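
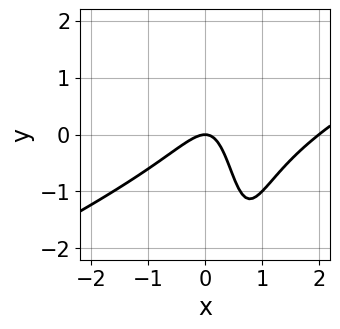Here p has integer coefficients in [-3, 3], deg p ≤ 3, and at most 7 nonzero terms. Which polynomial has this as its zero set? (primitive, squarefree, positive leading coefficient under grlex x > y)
x^3 - 2*x^2*y - 2*x^2 + 2*x*y - y

Degree: a generic line meets the curve in up to 3 points, so deg p = 3.
Checking where it meets the axes: among the integer gridlines, it crosses the x-axis at x ∈ {0, 2}; it meets the y-axis at y = 0 (among the integer gridlines).
Matching integer coefficients to the picture gives p.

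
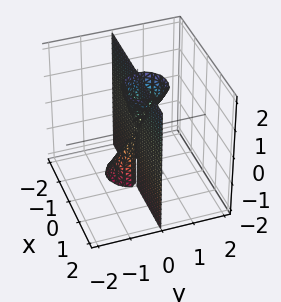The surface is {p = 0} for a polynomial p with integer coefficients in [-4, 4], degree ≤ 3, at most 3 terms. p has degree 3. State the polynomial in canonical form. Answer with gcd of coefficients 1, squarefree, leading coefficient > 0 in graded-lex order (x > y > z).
3*x^2*y - 2*x*y*z + 3*y^3

1. The picture has 3 separate pieces. Treating them together as one polynomial.
2. deg p = 3. The shape is more complex than any degree-2 surface.
3. Observable constraints: it crosses the y-axis at the gridline y = 0; every point of the z-axis in the box is on the surface; every point of the x-axis in the box is on the surface.
4. Solving for integer coefficients yields p as stated.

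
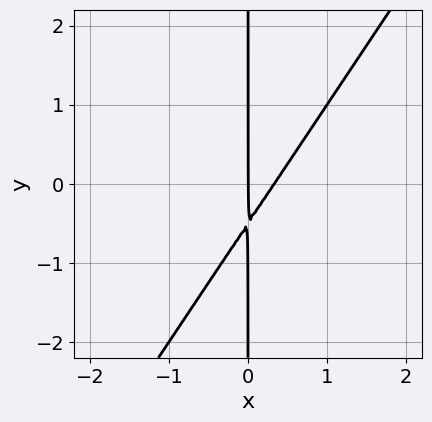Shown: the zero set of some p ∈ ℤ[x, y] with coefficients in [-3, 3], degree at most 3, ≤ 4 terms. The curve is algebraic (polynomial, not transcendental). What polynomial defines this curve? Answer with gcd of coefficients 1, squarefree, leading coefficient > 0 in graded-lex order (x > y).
3*x^2 - 2*x*y - x

(a) deg p = 2. The shape is more complex than any degree-1 curve.
(b) From the visible intercepts: it crosses the x-axis at the gridline x = 0; every point of the y-axis in the box is on the curve.
(c) Together with the visible shape, these determine p as stated.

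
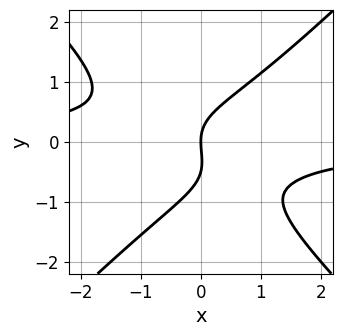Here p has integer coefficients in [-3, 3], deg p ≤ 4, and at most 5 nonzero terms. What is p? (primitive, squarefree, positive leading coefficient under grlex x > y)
1. Degree: a generic line meets the curve in up to 3 points, so deg p = 3.
2. Reading off the gridlines: it meets the x-axis at x = 0 (among the integer gridlines); it crosses the y-axis at the gridline y = 0.
3. Putting this together gives p.

2*x^2*y - 2*y^3 - y^2 + 2*x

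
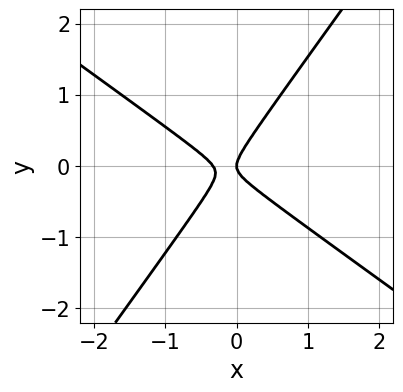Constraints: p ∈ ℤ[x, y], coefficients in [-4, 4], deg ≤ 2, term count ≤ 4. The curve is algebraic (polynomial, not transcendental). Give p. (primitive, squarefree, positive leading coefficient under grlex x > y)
3*x^2 + 2*x*y - 3*y^2 + x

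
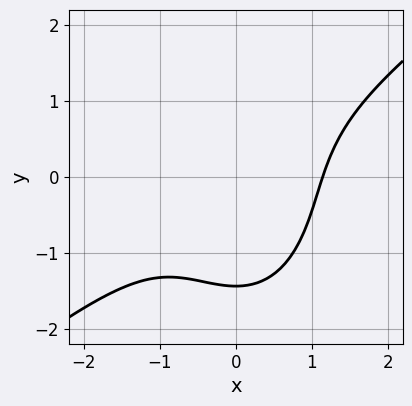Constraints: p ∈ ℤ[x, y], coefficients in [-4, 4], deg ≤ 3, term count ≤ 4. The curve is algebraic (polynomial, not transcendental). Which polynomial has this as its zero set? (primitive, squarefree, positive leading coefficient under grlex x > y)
1. deg p = 3. The shape is more complex than any degree-2 curve.
2. The integer polynomial consistent with all of this is the stated p.

2*x^3 - 2*x^2*y - y^3 - 3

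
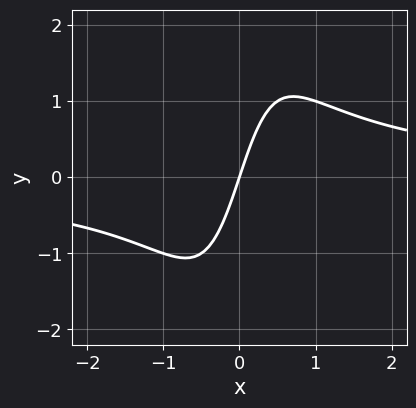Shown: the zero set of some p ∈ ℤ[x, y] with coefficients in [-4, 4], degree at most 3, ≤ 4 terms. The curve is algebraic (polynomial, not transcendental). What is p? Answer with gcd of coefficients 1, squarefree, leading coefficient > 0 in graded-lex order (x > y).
First, the degree is 3 — the shape is more complex than any degree-2 curve.
Next, from the axis intercepts and sections: it crosses the y-axis at the gridline y = 0; it meets the x-axis at x = 0 (among the integer gridlines).
Finally, fitting integer coefficients to these (and the overall shape) gives p.

2*x^2*y - 3*x + y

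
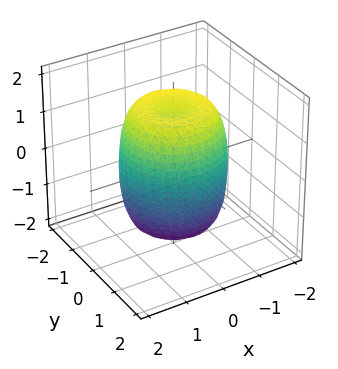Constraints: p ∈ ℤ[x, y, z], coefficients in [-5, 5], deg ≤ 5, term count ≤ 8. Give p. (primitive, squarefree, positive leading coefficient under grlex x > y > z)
First, the degree is 4 — no degree-3 surface has this shape.
Then, by symmetry, the surface is invariant under rotation about z: p = q(x² + y², z).
Next, observable constraints: a circular section at z = -1 has radius between 1 and 2.
Finally, together with the visible shape, these determine p as stated.

2*x^4 + 4*x^2*y^2 + 2*y^4 - 2*x^2 - 2*y^2 + z^2 - 2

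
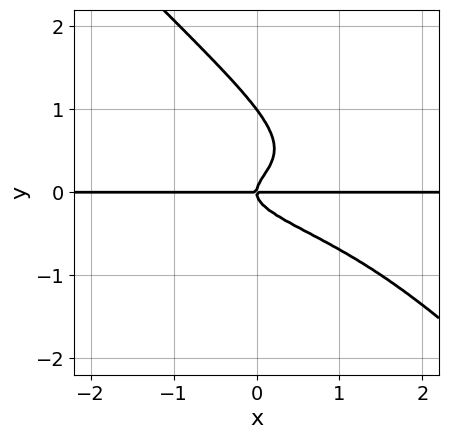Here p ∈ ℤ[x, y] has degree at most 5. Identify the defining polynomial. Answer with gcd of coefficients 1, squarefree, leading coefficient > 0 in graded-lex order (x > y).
3*x*y^3 + 3*y^4 - 3*y^3 + x*y

1. deg p = 4. The shape is more complex than any degree-3 curve.
2. Reading off the gridlines: every point of the x-axis in the box is on the curve; among the integer gridlines, it crosses the y-axis at y ∈ {0, 1}.
3. Fitting integer coefficients to these (and the overall shape) gives p.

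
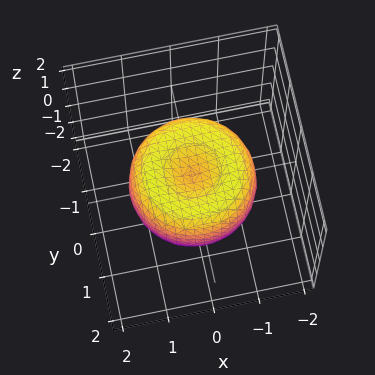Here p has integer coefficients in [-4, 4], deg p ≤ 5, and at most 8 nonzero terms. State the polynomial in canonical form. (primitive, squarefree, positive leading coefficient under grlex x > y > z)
2*x^4 + 4*x^2*y^2 + 2*y^4 - 3*x^2 - 3*y^2 + 3*z^2 - 1

deg p = 4.
Symmetry: every cross-section ⟂ z is a circle, so x, y appear only via x² + y².
Against the integer gridlines: a circular section at z = 0 has radius between 1 and 2.
Putting this together gives p.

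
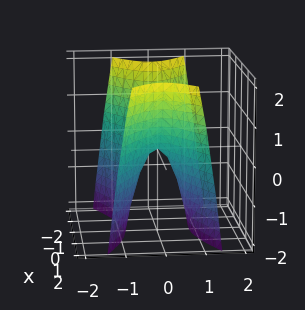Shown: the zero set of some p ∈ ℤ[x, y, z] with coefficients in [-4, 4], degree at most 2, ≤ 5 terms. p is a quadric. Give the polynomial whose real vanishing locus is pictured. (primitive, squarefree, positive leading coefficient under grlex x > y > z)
x^2 - 3*y^2 - z

(a) deg p = 2.
(b) Symmetries: it's symmetric under y → −y, forcing even powers of y; it's symmetric under x → −x, forcing even powers of x.
(c) Reading off the gridlines: it crosses the z-axis at the gridline z = 0; it meets the x-axis at x = 0 (among the integer gridlines); one y-axis crossing is at y = 0.
(d) Fitting integer coefficients to these (and the overall shape) gives p.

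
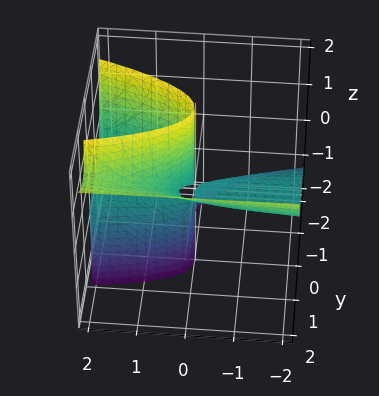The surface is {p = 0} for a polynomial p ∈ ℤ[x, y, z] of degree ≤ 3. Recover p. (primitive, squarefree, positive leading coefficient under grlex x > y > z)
x*y*z - 2*y^3 + 2*y^2*z - 2*x*z + y^2

(a) deg p = 3.
(b) Checking where it meets the axes: the visible z-axis segment lies entirely on the surface; every point of the x-axis in the box is on the surface.
(c) Assembling these constraints gives the stated polynomial.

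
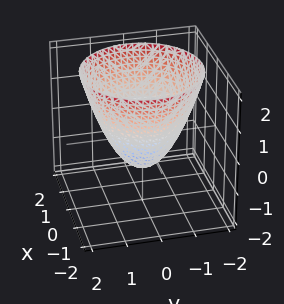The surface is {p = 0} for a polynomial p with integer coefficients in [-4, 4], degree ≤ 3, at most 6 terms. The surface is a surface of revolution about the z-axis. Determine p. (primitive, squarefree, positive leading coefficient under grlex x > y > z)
First, the degree is 2 — no degree-1 surface has this shape.
Then, by symmetry, the surface is invariant under rotation about z: p = q(x² + y², z).
Next, reading off the gridlines: a circular section at z = 2 has radius between 1 and 2; the y-axis gridline crossings are at y ∈ {-1, 1}; one z-axis crossing is at z = -1; among the integer gridlines, it crosses the x-axis at x ∈ {-1, 1}.
Finally, assembling these constraints gives the stated polynomial.

x^2 + y^2 - z - 1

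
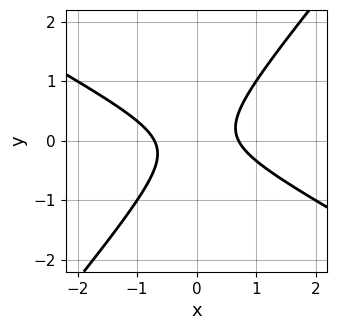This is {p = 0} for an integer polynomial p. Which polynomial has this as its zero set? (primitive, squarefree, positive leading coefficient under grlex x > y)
First, degree: the shape is more complex than any degree-1 curve, so deg p = 2.
Then, checking where it meets the axes: the curve avoids every integer y-axis point in the box.
Finally, solving for integer coefficients yields p as stated.

2*x^2 + 2*x*y - 3*y^2 - 1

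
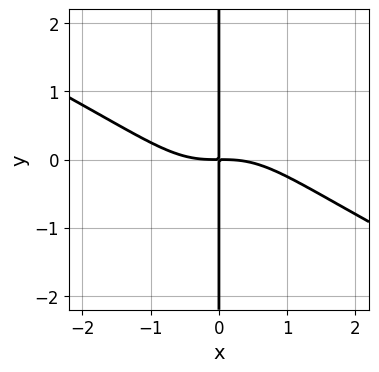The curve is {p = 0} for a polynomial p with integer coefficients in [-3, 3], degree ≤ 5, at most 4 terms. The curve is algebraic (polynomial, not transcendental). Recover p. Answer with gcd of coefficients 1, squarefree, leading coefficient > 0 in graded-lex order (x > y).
x^4 + 2*x^3*y + 2*x*y

1. The degree is 4 — the shape is more complex than any degree-3 curve.
2. Observable constraints: every point of the y-axis in the box is on the curve.
3. Fitting integer coefficients to these (and the overall shape) gives p.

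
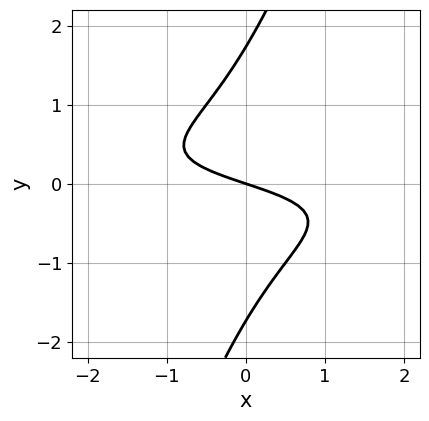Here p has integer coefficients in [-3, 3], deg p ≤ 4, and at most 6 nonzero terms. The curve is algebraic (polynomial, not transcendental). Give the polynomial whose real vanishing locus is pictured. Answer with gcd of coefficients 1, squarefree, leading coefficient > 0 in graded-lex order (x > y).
Degree: the shape is more complex than any degree-2 curve, so deg p = 3.
Against the integer gridlines: it meets the y-axis at y = 0 (among the integer gridlines); one x-axis crossing is at x = 0.
These observations pin down the coefficients.

3*x*y^2 - y^3 + x + 3*y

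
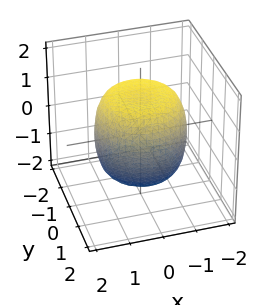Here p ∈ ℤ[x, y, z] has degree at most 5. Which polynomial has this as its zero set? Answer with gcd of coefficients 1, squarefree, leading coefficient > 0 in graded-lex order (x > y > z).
(a) The degree is 4 — no degree-3 surface has this shape.
(b) By symmetry, the surface is invariant under rotation about z: p = q(x² + y², z).
(c) From the visible intercepts: a circular section at z = 1 has radius between 1 and 2.
(d) Together with the visible shape, these determine p as stated.

2*x^4 + 4*x^2*y^2 + 2*y^4 - 2*x^2 - 2*y^2 + 2*z^2 - 3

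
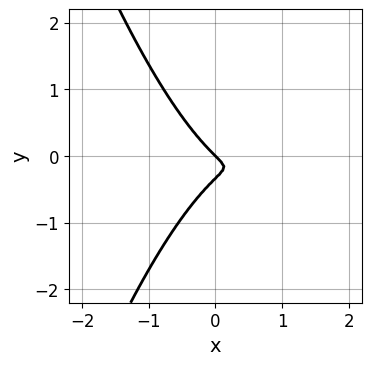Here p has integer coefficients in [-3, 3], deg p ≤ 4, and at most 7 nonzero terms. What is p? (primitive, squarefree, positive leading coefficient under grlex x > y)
1. The degree is 3 — no degree-2 curve has this shape.
2. Observable constraints: one y-axis crossing is at y = 0; it crosses the x-axis at the gridline x = 0.
3. Together with the visible shape, these determine p as stated.

3*x^3 - 3*x^2 + 3*y^2 + x + y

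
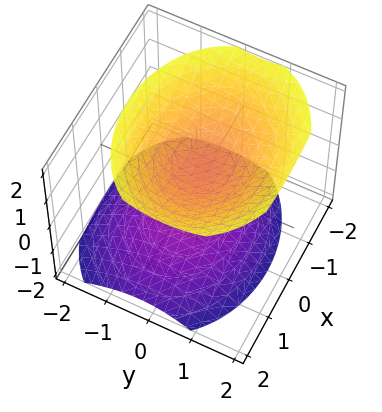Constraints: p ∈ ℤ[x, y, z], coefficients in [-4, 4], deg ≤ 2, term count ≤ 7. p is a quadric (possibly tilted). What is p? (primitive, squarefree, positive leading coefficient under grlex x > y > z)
(a) The picture has 2 separate pieces. Treating them together as one polynomial.
(b) Degree: no degree-1 surface has this shape, so deg p = 2.
(c) Observable constraints: it misses every integer gridline on the y-axis; no x-intercept at any integer in the box.
(d) Together with the visible shape, these determine p as stated.

2*x^2 + 3*y^2 - y*z - 3*z^2 + 2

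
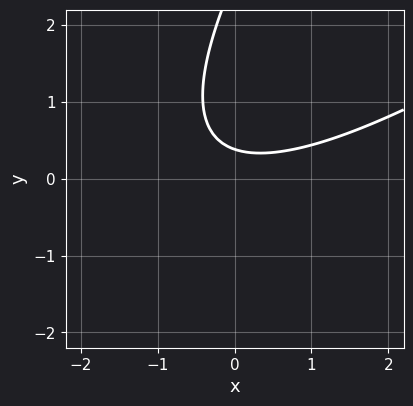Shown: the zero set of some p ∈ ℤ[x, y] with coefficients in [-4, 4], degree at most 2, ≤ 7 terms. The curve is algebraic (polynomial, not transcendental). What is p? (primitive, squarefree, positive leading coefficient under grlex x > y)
x^2 - 2*x*y + y^2 - 3*y + 1

1. deg p = 2. The shape is more complex than any degree-1 curve.
2. Against the integer gridlines: the curve avoids every integer x-axis point in the box.
3. Matching integer coefficients to the picture gives p.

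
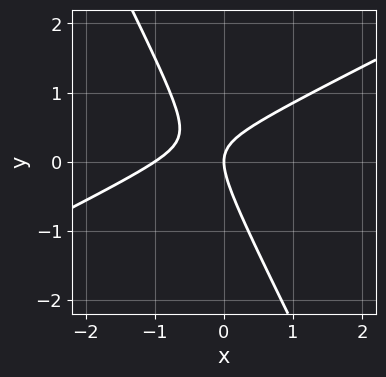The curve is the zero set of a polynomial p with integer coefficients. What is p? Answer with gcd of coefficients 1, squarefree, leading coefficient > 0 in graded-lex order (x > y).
(a) Degree: the shape is more complex than any degree-1 curve, so deg p = 2.
(b) Reading off the gridlines: it crosses the y-axis at the gridline y = 0; among the integer gridlines, it crosses the x-axis at x ∈ {-1, 0}.
(c) Together with the visible shape, these determine p as stated.

2*x^2 - 3*x*y - 2*y^2 + 2*x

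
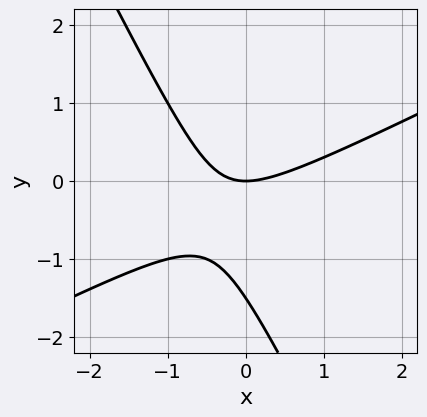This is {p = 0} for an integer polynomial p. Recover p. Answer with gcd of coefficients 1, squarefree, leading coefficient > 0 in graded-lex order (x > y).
2*x^2 - 3*x*y - 2*y^2 - 3*y

1. deg p = 2. No degree-1 curve has this shape.
2. From the axis intercepts and sections: one x-axis crossing is at x = 0; it crosses the y-axis at the gridline y = 0.
3. Putting this together gives p.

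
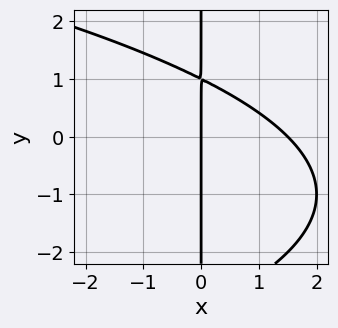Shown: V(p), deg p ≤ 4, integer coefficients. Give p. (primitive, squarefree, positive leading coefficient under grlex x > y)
The degree is 3 — the shape is more complex than any degree-2 curve.
Against the integer gridlines: every point of the y-axis in the box is on the curve; one x-axis crossing is at x = 0.
Assembling these constraints gives the stated polynomial.

x*y^2 + 2*x^2 + 2*x*y - 3*x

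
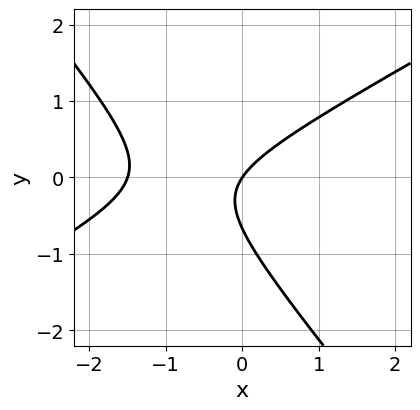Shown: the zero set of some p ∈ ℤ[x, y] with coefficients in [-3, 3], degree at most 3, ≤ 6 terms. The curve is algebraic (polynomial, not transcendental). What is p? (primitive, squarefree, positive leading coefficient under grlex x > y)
(a) Degree: no degree-1 curve has this shape, so deg p = 2.
(b) From the visible intercepts: one y-axis crossing is at y = 0; it meets the x-axis at x = 0 (among the integer gridlines).
(c) The integer polynomial consistent with all of this is the stated p.

2*x^2 - 2*x*y - 3*y^2 + 3*x - 2*y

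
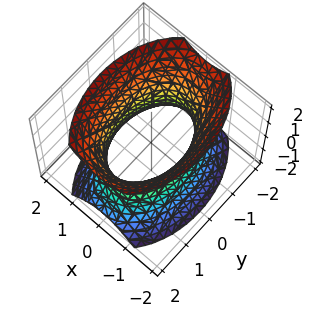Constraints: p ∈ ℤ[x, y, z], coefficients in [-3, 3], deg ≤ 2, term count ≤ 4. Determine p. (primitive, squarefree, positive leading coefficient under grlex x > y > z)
1. Degree: one connected sheet with a waist; a quadric, so deg p = 2.
2. Symmetries: the y ↦ −y reflection is a symmetry, so y appears only in even powers; the z ↦ −z reflection is a symmetry, so z appears only in even powers; mirror symmetry x ↦ −x ⇒ only even powers of x.
3. Observable constraints: among the integer gridlines, it crosses the x-axis at x ∈ {-1, 1}; no z-intercept at any integer in the box.
4. The integer polynomial consistent with all of this is the stated p.

2*x^2 + y^2 - z^2 - 2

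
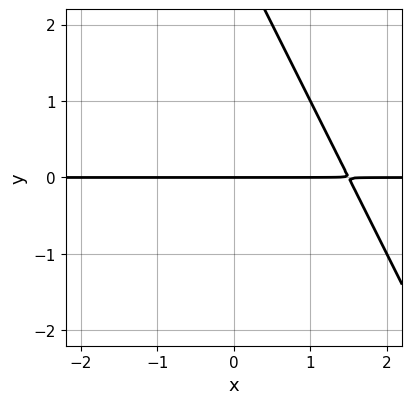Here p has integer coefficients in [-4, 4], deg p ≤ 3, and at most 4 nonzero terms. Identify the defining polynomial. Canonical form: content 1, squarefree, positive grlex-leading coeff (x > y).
First, degree: the shape is more complex than any degree-1 curve, so deg p = 2.
Next, checking where it meets the axes: every point of the x-axis in the box is on the curve; it meets the y-axis at y = 0 (among the integer gridlines).
Finally, fitting integer coefficients to these (and the overall shape) gives p.

2*x*y + y^2 - 3*y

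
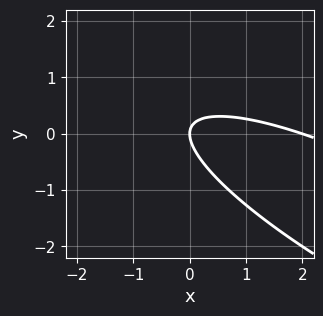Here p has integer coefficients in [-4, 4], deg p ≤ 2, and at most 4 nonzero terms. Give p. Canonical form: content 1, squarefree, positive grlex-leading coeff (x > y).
First, degree: a generic line meets the curve in up to 2 points, so deg p = 2.
Then, checking where it meets the axes: the x-axis gridline crossings are at x ∈ {0, 2}; one y-axis crossing is at y = 0.
Finally, putting this together gives p.

x^2 + 3*x*y + 3*y^2 - 2*x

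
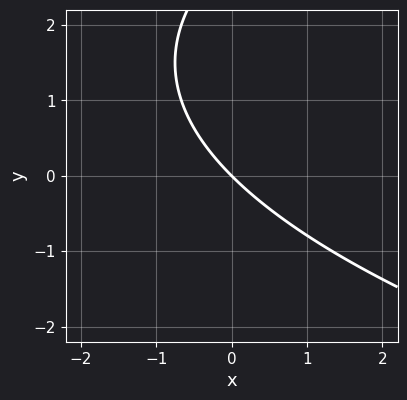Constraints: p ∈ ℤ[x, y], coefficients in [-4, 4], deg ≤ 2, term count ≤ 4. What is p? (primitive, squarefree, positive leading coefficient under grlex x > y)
(a) deg p = 2. No degree-1 curve has this shape.
(b) From the axis intercepts and sections: one x-axis crossing is at x = 0; it meets the y-axis at y = 0 (among the integer gridlines).
(c) Fitting integer coefficients to these (and the overall shape) gives p.

y^2 - 3*x - 3*y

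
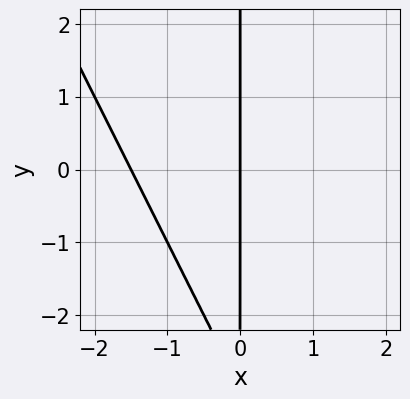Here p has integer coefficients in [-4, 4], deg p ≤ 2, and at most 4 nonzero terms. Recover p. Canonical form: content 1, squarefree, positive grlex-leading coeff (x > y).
2*x^2 + x*y + 3*x

The degree is 2 — a generic line meets the curve in up to 2 points.
Against the integer gridlines: one x-axis crossing is at x = 0; the visible y-axis segment lies entirely on the curve.
Assembling these constraints gives the stated polynomial.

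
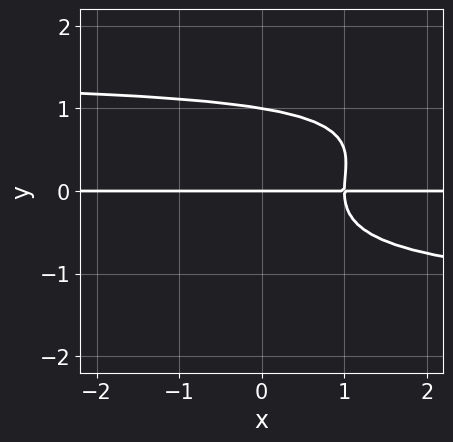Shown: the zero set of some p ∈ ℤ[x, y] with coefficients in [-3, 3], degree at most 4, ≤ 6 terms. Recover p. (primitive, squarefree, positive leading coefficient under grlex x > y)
First, the degree is 4 — the shape is more complex than any degree-3 curve.
Then, reading off the gridlines: the y-axis gridline crossings are at y ∈ {0, 1}; every point of the x-axis in the box is on the curve.
Finally, together with the visible shape, these determine p as stated.

x*y^3 - 2*y^4 - 2*x*y + 2*y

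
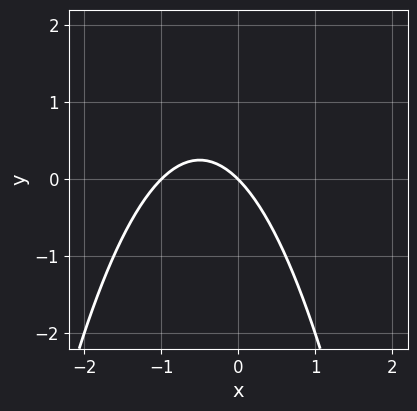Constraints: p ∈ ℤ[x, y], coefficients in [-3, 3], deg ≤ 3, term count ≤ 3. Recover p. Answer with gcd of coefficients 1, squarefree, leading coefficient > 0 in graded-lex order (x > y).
1. deg p = 2.
2. Against the integer gridlines: it meets the y-axis at y = 0 (among the integer gridlines); the x-axis gridline crossings are at x ∈ {-1, 0}.
3. Assembling these constraints gives the stated polynomial.

x^2 + x + y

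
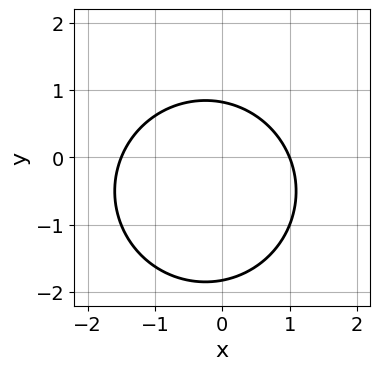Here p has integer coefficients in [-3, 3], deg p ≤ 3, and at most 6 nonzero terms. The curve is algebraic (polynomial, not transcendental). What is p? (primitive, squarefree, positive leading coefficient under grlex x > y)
2*x^2 + 2*y^2 + x + 2*y - 3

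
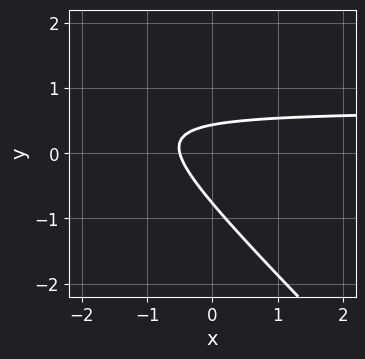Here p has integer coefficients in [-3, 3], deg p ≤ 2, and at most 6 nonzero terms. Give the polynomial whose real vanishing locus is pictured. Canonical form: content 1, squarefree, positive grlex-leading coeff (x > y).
First, degree: no degree-1 curve has this shape, so deg p = 2.
Finally, matching integer coefficients to the picture gives p.

3*x*y + 3*y^2 - 2*x + y - 1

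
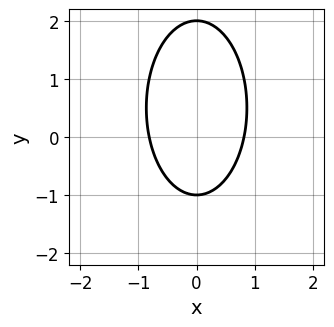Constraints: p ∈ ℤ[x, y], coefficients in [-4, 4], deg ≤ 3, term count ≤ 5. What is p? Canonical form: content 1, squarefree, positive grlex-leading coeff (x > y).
3*x^2 + y^2 - y - 2

(a) deg p = 2. No degree-1 curve has this shape.
(b) Symmetries: mirror symmetry x ↦ −x ⇒ only even powers of x.
(c) From the axis intercepts and sections: the y-axis gridline crossings are at y ∈ {-1, 2}.
(d) Fitting integer coefficients to these (and the overall shape) gives p.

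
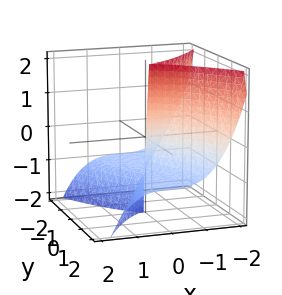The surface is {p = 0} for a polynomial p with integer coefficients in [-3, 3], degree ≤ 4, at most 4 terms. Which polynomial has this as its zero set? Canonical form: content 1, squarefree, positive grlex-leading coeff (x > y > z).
x^3 + y^2*z + y^2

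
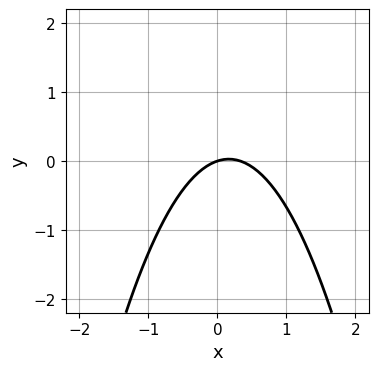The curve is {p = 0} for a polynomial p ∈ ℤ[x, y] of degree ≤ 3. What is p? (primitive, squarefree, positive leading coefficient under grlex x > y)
1. The degree is 2 — the shape is more complex than any degree-1 curve.
2. From the axis intercepts and sections: it meets the y-axis at y = 0 (among the integer gridlines); one x-axis crossing is at x = 0.
3. Assembling these constraints gives the stated polynomial.

3*x^2 - x + 3*y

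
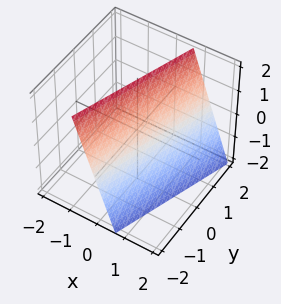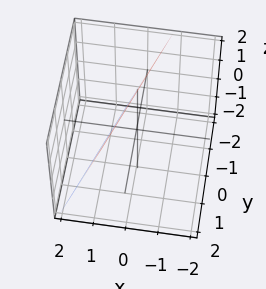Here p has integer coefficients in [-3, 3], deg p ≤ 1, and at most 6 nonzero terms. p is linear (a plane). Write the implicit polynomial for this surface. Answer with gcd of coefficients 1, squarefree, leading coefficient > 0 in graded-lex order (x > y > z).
3*x - y + z - 2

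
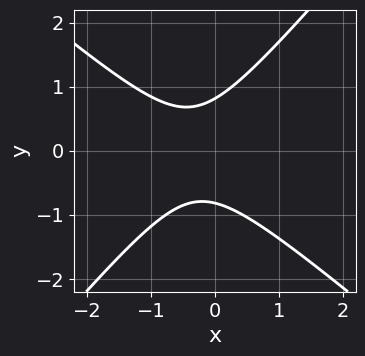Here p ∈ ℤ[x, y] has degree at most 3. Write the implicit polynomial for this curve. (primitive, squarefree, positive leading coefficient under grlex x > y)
3*x^2 + x*y - 3*y^2 + 2*x + 2

First, degree: the shape is more complex than any degree-1 curve, so deg p = 2.
Next, observable constraints: no x-intercept at any integer in the box.
Finally, together with the visible shape, these determine p as stated.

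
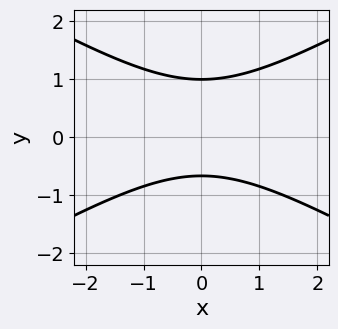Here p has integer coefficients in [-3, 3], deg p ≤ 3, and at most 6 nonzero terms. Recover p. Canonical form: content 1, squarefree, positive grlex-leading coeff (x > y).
x^2 - 3*y^2 + y + 2

1. The degree is 2 — the shape is more complex than any degree-1 curve.
2. Symmetries: it's symmetric under x → −x, forcing even powers of x.
3. Checking where it meets the axes: it misses every integer gridline on the x-axis; it crosses the y-axis at the gridline y = 1.
4. The integer polynomial consistent with all of this is the stated p.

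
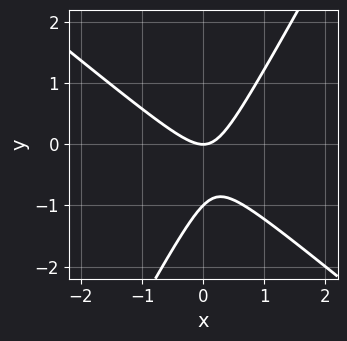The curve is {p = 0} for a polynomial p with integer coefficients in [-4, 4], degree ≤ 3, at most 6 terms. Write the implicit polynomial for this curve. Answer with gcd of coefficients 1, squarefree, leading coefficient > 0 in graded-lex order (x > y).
3*x^2 + 2*x*y - 2*y^2 - 2*y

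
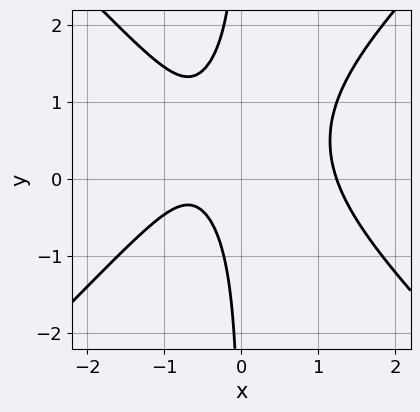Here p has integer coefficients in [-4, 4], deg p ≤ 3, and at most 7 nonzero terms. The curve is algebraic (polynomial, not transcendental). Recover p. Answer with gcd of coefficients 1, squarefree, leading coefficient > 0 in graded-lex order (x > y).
3*x^3 - 3*x*y^2 + 3*x*y - 3*x - 2

Degree: the shape is more complex than any degree-2 curve, so deg p = 3.
Reading off the gridlines: no y-intercept at any integer in the box.
Together with the visible shape, these determine p as stated.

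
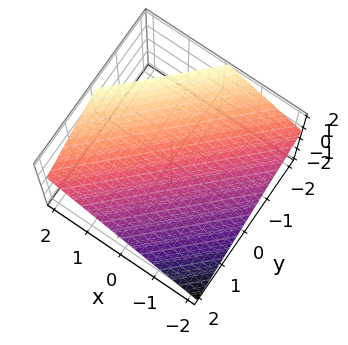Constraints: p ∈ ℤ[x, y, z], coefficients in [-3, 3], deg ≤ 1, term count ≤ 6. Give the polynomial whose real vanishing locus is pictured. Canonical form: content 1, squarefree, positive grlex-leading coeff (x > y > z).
2*x - 2*y - 3*z + 2

(a) deg p = 1.
(b) From the visible intercepts: it crosses the x-axis at the gridline x = -1; it meets the y-axis at y = 1 (among the integer gridlines).
(c) These observations pin down the coefficients.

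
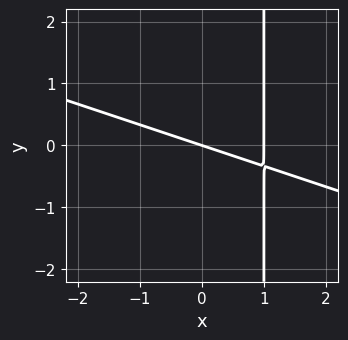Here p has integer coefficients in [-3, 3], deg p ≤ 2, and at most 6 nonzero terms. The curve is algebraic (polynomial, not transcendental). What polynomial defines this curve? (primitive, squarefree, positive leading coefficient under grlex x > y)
(a) The degree is 2 — no degree-1 curve has this shape.
(b) Reading off the gridlines: the x-axis gridline crossings are at x ∈ {0, 1}; one y-axis crossing is at y = 0.
(c) These observations pin down the coefficients.

x^2 + 3*x*y - x - 3*y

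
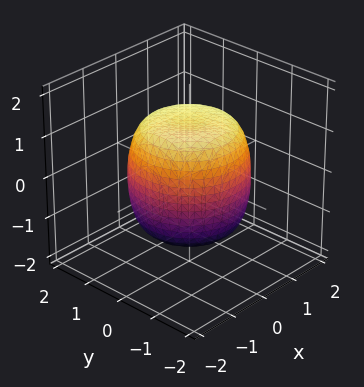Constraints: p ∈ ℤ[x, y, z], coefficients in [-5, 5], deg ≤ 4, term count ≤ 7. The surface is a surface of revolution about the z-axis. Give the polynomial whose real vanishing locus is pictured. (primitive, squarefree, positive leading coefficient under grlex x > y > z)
2*x^4 + 4*x^2*y^2 + 2*y^4 - 2*x^2 - 2*y^2 + 2*z^2 - 3

(a) deg p = 4.
(b) Symmetries: rotational symmetry about the z-axis ⇒ p depends on x, y only through x² + y².
(c) Reading off the gridlines: a circular section at z = 1 has radius between 1 and 2.
(d) Assembling these constraints gives the stated polynomial.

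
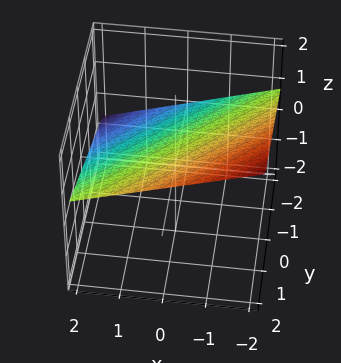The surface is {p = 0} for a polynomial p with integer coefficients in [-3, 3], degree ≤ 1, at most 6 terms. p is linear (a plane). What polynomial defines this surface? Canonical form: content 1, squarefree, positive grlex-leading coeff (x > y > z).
x - y + 3*z - 2

1. Degree: the surface is flat (a plane), so deg p = 1.
2. From the axis intercepts and sections: one y-axis crossing is at y = -2; it meets the x-axis at x = 2 (among the integer gridlines).
3. Matching integer coefficients to the picture gives p.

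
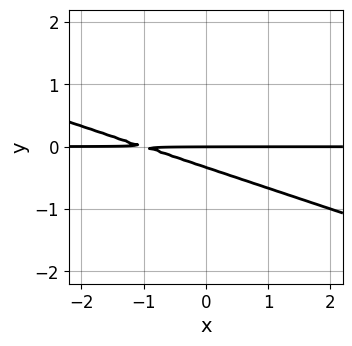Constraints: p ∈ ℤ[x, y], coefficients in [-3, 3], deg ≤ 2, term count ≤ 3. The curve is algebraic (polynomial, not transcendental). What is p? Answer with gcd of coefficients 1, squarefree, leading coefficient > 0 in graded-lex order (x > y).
First, deg p = 2. No degree-1 curve has this shape.
Then, reading off the gridlines: one y-axis crossing is at y = 0; the visible x-axis segment lies entirely on the curve.
Finally, these observations pin down the coefficients.

x*y + 3*y^2 + y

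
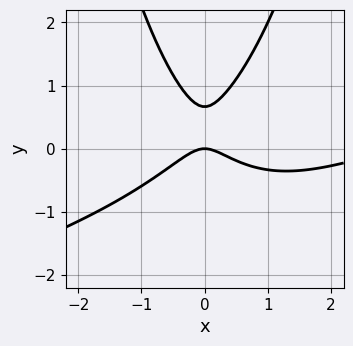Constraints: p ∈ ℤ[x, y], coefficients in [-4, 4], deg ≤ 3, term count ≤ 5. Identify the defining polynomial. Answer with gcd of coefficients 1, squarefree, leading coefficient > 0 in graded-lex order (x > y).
First, deg p = 3.
Next, observable constraints: it meets the y-axis at y = 0 (among the integer gridlines); it meets the x-axis at x = 0 (among the integer gridlines).
Finally, solving for integer coefficients yields p as stated.

x^3 - 3*x^2*y - 3*x^2 + 3*y^2 - 2*y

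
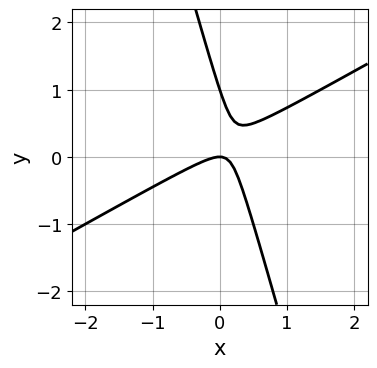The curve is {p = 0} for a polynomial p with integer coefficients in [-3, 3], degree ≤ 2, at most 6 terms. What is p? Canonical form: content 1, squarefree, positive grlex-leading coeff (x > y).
2*x^2 - 3*x*y - y^2 + y

(a) Degree: no degree-1 curve has this shape, so deg p = 2.
(b) From the axis intercepts and sections: it crosses the x-axis at the gridline x = 0; the y-axis gridline crossings are at y ∈ {0, 1}.
(c) These observations pin down the coefficients.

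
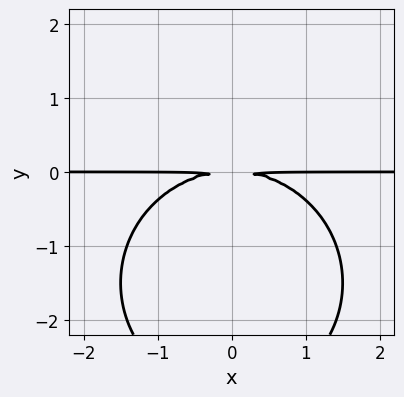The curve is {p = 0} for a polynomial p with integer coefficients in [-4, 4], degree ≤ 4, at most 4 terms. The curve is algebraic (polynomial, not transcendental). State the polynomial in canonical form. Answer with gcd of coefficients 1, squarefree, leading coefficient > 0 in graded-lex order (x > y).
Degree: a generic line meets the curve in up to 3 points, so deg p = 3.
Symmetries: it's symmetric under x → −x, forcing even powers of x.
Checking where it meets the axes: every point of the x-axis in the box is on the curve.
Matching integer coefficients to the picture gives p.

x^2*y + y^3 + 3*y^2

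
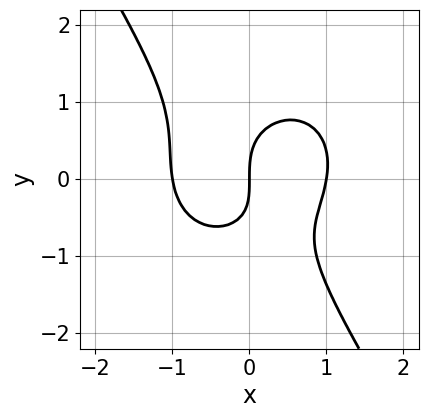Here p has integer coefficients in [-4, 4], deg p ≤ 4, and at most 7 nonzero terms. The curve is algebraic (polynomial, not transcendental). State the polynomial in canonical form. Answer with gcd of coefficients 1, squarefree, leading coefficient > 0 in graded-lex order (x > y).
First, deg p = 3. A generic line meets the curve in up to 3 points.
Then, from the visible intercepts: the x-axis gridline crossings are at x ∈ {-1, 0, 1}; it crosses the y-axis at the gridline y = 0.
Finally, matching integer coefficients to the picture gives p.

3*x^3 + 2*x*y^2 + 2*y^3 - x*y - 3*x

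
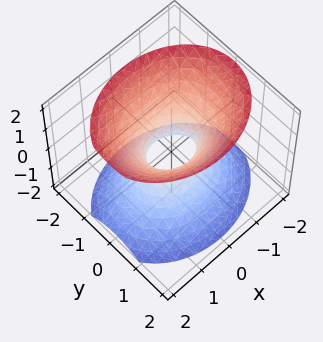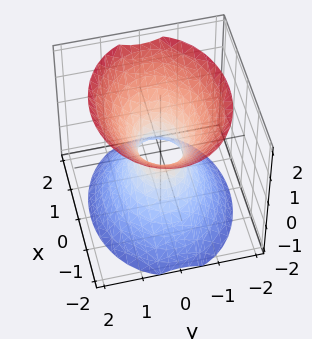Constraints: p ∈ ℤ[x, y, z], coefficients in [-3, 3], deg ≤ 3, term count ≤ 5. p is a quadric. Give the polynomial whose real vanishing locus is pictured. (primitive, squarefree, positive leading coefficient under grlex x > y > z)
(a) deg p = 2.
(b) Symmetries: it's symmetric under z → −z, forcing even powers of z; it's symmetric under x → −x, forcing even powers of x; mirror symmetry y ↦ −y ⇒ only even powers of y.
(c) Checking where it meets the axes: no z-intercept at any integer in the box.
(d) These observations pin down the coefficients.

2*x^2 + 3*y^2 - 2*z^2 - 1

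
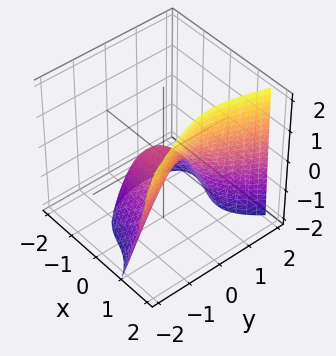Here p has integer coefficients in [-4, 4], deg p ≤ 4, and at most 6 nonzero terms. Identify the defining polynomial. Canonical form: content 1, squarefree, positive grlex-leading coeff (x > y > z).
The degree is 3 — the shape is more complex than any degree-2 surface.
Reading off the gridlines: it meets the x-axis at x = 0 (among the integer gridlines); it meets the y-axis at y = 0 (among the integer gridlines); it meets the z-axis at z = 0 (among the integer gridlines).
Solving for integer coefficients yields p as stated.

3*x^3 + x*y*z - 3*y^2 - 3*z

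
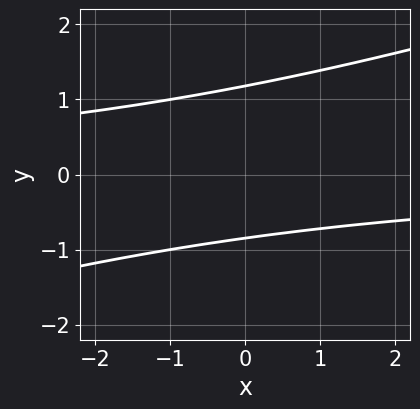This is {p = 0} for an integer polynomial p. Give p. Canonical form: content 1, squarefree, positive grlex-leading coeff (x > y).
x*y - 3*y^2 + y + 3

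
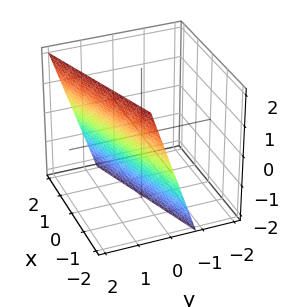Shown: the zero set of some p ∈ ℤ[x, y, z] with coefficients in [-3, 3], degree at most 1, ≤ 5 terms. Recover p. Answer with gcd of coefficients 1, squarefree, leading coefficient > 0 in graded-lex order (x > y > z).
1. Degree: the surface is flat (a plane), so deg p = 1.
2. Against the integer gridlines: it meets the z-axis at z = -2 (among the integer gridlines); it meets the x-axis at x = -2 (among the integer gridlines).
3. Solving for integer coefficients yields p as stated.

x - 3*y + z + 2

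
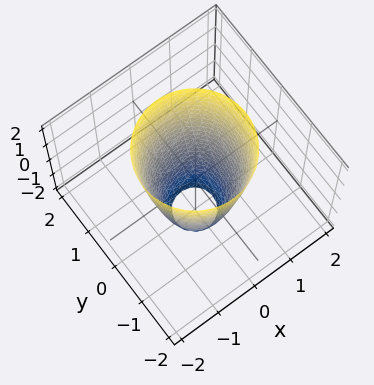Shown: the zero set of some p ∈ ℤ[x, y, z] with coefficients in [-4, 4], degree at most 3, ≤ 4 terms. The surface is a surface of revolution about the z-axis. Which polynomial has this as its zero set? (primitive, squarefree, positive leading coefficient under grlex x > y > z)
3*x^2 + 3*y^2 - z - 3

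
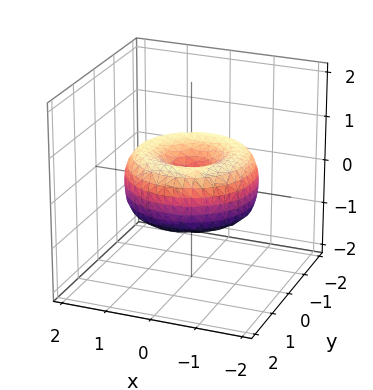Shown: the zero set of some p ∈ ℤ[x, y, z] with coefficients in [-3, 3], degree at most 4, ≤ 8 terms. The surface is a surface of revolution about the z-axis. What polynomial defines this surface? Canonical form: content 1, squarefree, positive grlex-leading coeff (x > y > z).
(a) deg p = 4.
(b) By symmetry, every cross-section ⟂ z is a circle, so x, y appear only via x² + y².
(c) From the visible intercepts: a circular section at z = 0 has radius between 1 and 2; one z-axis crossing is at z = 0; it crosses the y-axis at the gridline y = 0; it meets the x-axis at x = 0 (among the integer gridlines).
(d) Fitting integer coefficients to these (and the overall shape) gives p.

x^4 + 2*x^2*y^2 + y^4 - 2*x^2 - 2*y^2 + 2*z^2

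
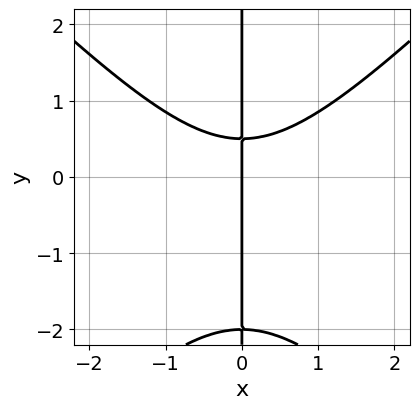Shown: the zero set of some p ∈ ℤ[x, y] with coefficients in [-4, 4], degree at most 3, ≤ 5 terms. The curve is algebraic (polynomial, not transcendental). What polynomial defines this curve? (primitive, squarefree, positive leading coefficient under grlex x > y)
2*x^3 - 2*x*y^2 - 3*x*y + 2*x

First, degree: a generic line meets the curve in up to 3 points, so deg p = 3.
Next, against the integer gridlines: the visible y-axis segment lies entirely on the curve; it meets the x-axis at x = 0 (among the integer gridlines).
Finally, assembling these constraints gives the stated polynomial.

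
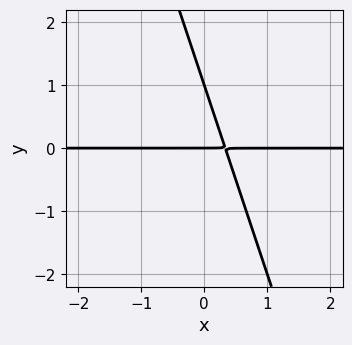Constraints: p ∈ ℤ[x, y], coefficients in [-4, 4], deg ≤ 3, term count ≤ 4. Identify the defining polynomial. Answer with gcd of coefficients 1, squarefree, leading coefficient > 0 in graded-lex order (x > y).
3*x*y + y^2 - y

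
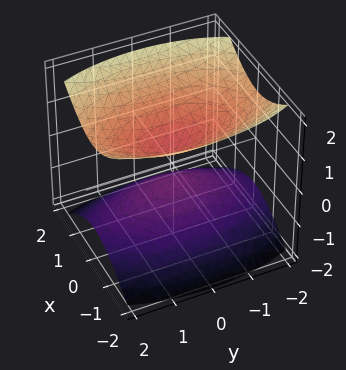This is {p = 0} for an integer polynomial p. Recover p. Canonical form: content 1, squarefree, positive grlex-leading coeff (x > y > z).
3*x^2 + y^2 - 3*z^2 + 1

I count 2 distinct pieces.
The degree is 2 — two sheets facing apart; a quadric.
Symmetries: the x ↦ −x reflection is a symmetry, so x appears only in even powers; it's symmetric under z → −z, forcing even powers of z; it's symmetric under y → −y, forcing even powers of y.
Reading off the gridlines: the surface avoids every integer x-axis point in the box; the surface avoids every integer y-axis point in the box.
Matching integer coefficients to the picture gives p.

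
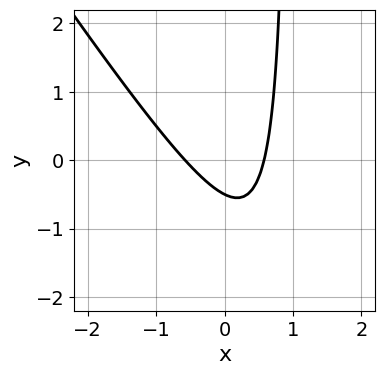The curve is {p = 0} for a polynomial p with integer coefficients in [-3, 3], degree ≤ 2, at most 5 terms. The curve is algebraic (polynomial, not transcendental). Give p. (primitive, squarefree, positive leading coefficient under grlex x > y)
(a) The degree is 2 — the shape is more complex than any degree-1 curve.
(b) Solving for integer coefficients yields p as stated.

3*x^2 + 2*x*y - 2*y - 1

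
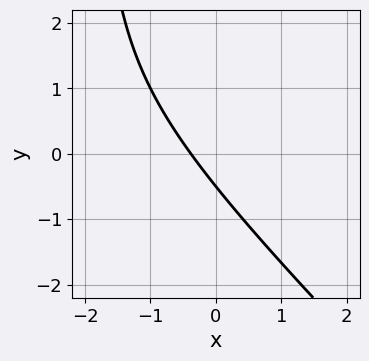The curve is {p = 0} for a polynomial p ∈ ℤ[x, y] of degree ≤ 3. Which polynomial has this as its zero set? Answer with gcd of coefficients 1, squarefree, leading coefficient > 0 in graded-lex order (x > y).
1. The degree is 2 — a generic line meets the curve in up to 2 points.
2. Matching integer coefficients to the picture gives p.

x^2 + x*y + 3*x + 2*y + 1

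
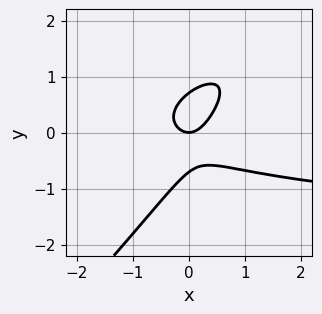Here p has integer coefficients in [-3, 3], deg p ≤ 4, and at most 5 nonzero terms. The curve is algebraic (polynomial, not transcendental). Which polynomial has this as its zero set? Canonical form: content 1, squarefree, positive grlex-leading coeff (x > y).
(a) deg p = 3. A generic line meets the curve in up to 3 points.
(b) From the visible intercepts: it crosses the x-axis at the gridline x = 0; it meets the y-axis at y = 0 (among the integer gridlines).
(c) Solving for integer coefficients yields p as stated.

x^2*y - 3*x*y^2 + 2*y^3 + 2*x^2 - y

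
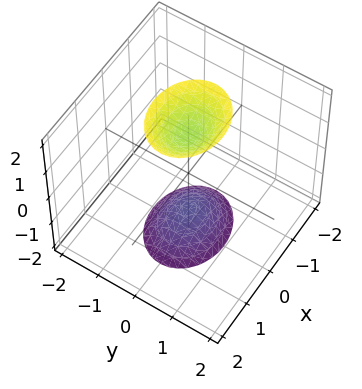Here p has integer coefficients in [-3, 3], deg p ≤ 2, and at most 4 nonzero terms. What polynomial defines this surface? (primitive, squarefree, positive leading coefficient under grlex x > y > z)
1. The picture has 2 separate pieces. Treating them together as one polynomial.
2. deg p = 2. Two separate bowl-shaped sheets opening away from each other; a quadric.
3. Symmetries: it's symmetric under z → −z, forcing even powers of z; it's symmetric under y → −y, forcing even powers of y; mirror symmetry x ↦ −x ⇒ only even powers of x.
4. Checking where it meets the axes: the surface avoids every integer y-axis point in the box; it misses every integer gridline on the x-axis.
5. Matching integer coefficients to the picture gives p.

2*x^2 + 3*y^2 - z^2 + 2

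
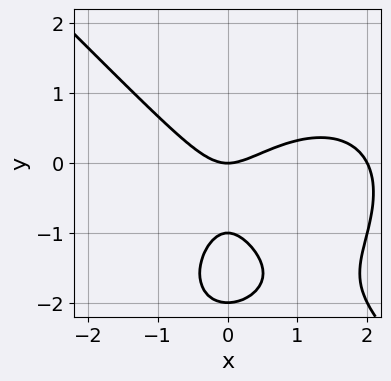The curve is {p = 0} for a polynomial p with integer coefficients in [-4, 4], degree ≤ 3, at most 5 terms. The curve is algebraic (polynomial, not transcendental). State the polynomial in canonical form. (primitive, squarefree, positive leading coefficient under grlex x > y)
x^3 + y^3 - 2*x^2 + 3*y^2 + 2*y

(a) deg p = 3.
(b) Observable constraints: among the integer gridlines, it crosses the y-axis at y ∈ {-2, -1, 0}; among the integer gridlines, it crosses the x-axis at x ∈ {0, 2}.
(c) Solving for integer coefficients yields p as stated.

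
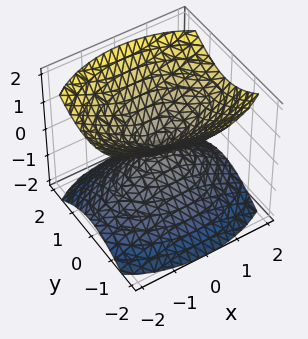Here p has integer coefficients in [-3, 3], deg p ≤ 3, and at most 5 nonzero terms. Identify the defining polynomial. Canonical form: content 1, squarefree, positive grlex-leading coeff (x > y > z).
x^2 + 2*y^2 - 2*z^2

There are 2 components. They look like related sheets of one shape, so recover p as a whole.
deg p = 2. A double cone through the origin; a quadric.
Symmetries: the z ↦ −z reflection is a symmetry, so z appears only in even powers; mirror symmetry x ↦ −x ⇒ only even powers of x; the y ↦ −y reflection is a symmetry, so y appears only in even powers.
From the visible intercepts: one z-axis crossing is at z = 0; one y-axis crossing is at y = 0; one x-axis crossing is at x = 0.
Solving for integer coefficients yields p as stated.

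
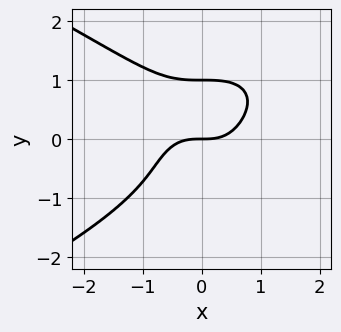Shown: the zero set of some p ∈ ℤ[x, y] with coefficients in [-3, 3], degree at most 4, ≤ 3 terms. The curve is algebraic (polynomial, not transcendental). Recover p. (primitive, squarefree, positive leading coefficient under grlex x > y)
Degree: no degree-3 curve has this shape, so deg p = 4.
Reading off the gridlines: it crosses the x-axis at the gridline x = 0; the y-axis gridline crossings are at y ∈ {0, 1}.
These observations pin down the coefficients.

y^4 + x^3 - y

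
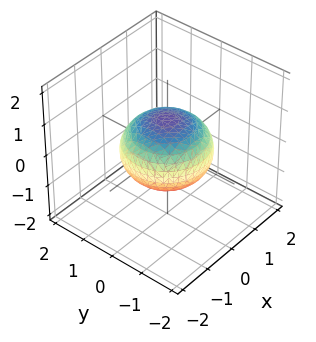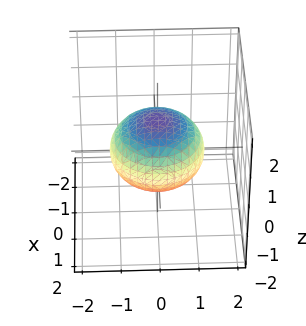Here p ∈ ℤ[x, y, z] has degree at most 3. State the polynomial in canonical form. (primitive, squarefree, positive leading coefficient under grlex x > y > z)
2*x^2 + 2*y^2 + 3*z^2 - 3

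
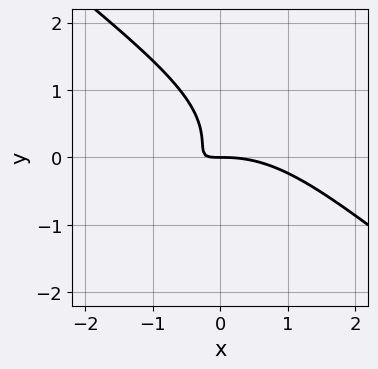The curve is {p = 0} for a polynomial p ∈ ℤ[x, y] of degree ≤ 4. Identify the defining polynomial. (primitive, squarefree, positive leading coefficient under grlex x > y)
x^3 + 2*y^3 + 3*x*y - y^2 + y

First, deg p = 3. A generic line meets the curve in up to 3 points.
Then, observable constraints: it meets the y-axis at y = 0 (among the integer gridlines); it meets the x-axis at x = 0 (among the integer gridlines).
Finally, fitting integer coefficients to these (and the overall shape) gives p.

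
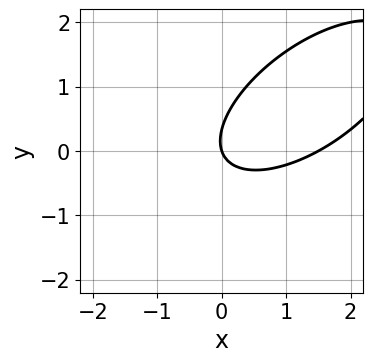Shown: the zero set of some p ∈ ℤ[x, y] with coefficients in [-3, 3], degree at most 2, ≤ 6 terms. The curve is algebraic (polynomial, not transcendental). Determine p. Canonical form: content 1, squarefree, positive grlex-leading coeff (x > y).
2*x^2 - 3*x*y + 3*y^2 - 3*x - y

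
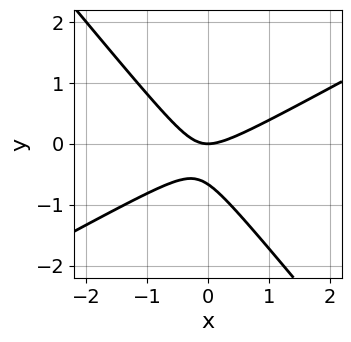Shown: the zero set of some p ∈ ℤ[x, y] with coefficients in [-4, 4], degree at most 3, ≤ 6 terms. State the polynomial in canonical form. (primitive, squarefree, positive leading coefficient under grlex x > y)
2*x^2 - 2*x*y - 3*y^2 - 2*y

1. deg p = 2. The shape is more complex than any degree-1 curve.
2. Reading off the gridlines: one y-axis crossing is at y = 0; it meets the x-axis at x = 0 (among the integer gridlines).
3. Putting this together gives p.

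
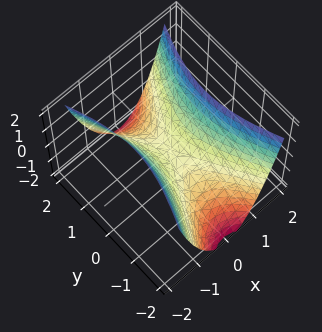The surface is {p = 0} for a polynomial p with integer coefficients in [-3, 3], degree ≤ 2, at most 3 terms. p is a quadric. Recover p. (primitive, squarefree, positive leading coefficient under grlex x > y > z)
3*x^2 - y^2 - 2*z

1. The degree is 2 — a hyperbolic paraboloid; a quadric.
2. Symmetries: it's symmetric under y → −y, forcing even powers of y; the x ↦ −x reflection is a symmetry, so x appears only in even powers.
3. Observable constraints: one y-axis crossing is at y = 0; it crosses the x-axis at the gridline x = 0; one z-axis crossing is at z = 0.
4. Together with the visible shape, these determine p as stated.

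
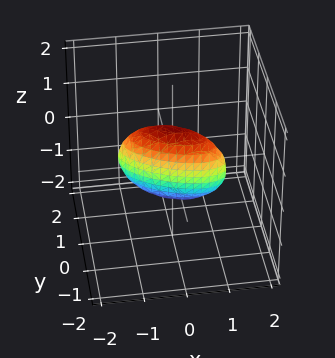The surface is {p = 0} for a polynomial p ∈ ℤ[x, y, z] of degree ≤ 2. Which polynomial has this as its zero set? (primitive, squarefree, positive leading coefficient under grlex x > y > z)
x^2 + 2*x*y + 3*y^2 + z^2 - 1

First, deg p = 2. No degree-1 surface has this shape.
Then, observable constraints: the x-axis gridline crossings are at x ∈ {-1, 1}; among the integer gridlines, it crosses the z-axis at z ∈ {-1, 1}.
Finally, these observations pin down the coefficients.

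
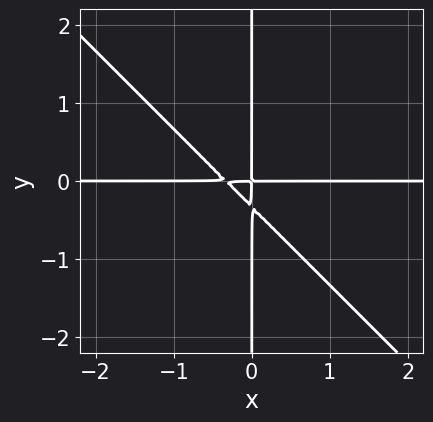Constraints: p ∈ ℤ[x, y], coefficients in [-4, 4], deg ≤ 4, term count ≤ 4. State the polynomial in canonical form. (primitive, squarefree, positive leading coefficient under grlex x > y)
3*x^2*y + 3*x*y^2 + x*y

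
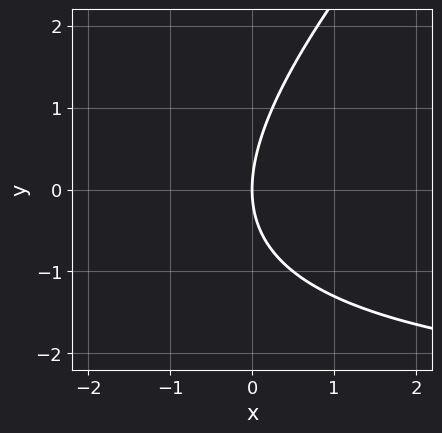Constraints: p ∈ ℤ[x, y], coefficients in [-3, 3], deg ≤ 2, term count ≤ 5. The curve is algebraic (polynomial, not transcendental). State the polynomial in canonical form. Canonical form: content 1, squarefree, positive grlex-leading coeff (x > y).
x*y - y^2 + 3*x

First, deg p = 2. No degree-1 curve has this shape.
Next, from the axis intercepts and sections: it crosses the y-axis at the gridline y = 0; it meets the x-axis at x = 0 (among the integer gridlines).
Finally, these observations pin down the coefficients.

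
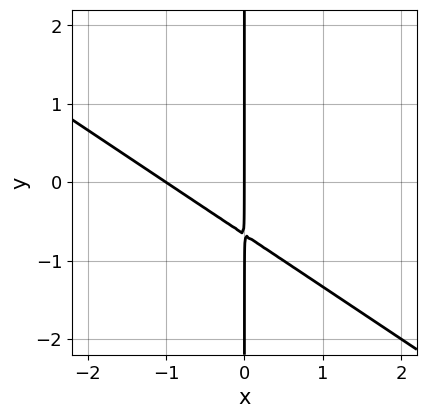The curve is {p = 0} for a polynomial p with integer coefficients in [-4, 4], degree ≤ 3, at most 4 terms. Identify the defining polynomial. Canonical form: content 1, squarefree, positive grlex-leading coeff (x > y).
2*x^2 + 3*x*y + 2*x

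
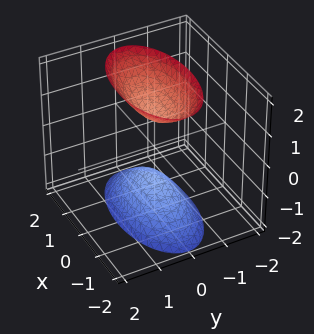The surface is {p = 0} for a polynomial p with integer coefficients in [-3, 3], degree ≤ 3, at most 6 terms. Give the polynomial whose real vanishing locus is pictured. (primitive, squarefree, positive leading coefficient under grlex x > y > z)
(a) The picture has 2 separate pieces.
(b) deg p = 2.
(c) Symmetries: the x ↦ −x reflection is a symmetry, so x appears only in even powers; the y ↦ −y reflection is a symmetry, so y appears only in even powers; it's symmetric under z → −z, forcing even powers of z.
(d) From the visible intercepts: it misses every integer gridline on the y-axis; among the integer gridlines, it crosses the z-axis at z ∈ {-1, 1}; no x-intercept at any integer in the box.
(e) Assembling these constraints gives the stated polynomial.

x^2 + 3*y^2 - z^2 + 1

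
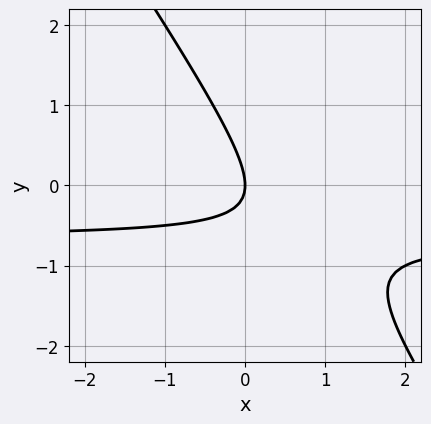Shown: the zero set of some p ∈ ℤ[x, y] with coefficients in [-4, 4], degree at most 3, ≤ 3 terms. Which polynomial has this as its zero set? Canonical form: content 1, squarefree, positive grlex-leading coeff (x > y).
3*x*y + 2*y^2 + 2*x

(a) Degree: the shape is more complex than any degree-1 curve, so deg p = 2.
(b) Observable constraints: it meets the x-axis at x = 0 (among the integer gridlines); it crosses the y-axis at the gridline y = 0.
(c) These observations pin down the coefficients.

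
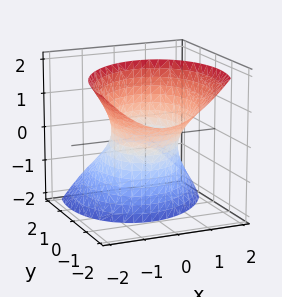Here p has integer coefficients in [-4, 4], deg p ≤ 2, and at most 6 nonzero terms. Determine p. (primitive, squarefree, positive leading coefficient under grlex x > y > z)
3*x^2 - x*y + 2*y^2 + 3*y*z - z^2 - 3

First, the degree is 2 — the shape is more complex than any degree-1 surface.
Next, from the visible intercepts: among the integer gridlines, it crosses the x-axis at x ∈ {-1, 1}; the surface avoids every integer z-axis point in the box.
Finally, matching integer coefficients to the picture gives p.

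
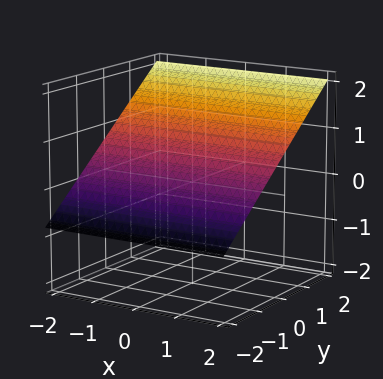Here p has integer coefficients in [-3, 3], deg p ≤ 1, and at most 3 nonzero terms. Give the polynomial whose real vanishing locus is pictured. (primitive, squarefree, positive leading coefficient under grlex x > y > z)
2*y - 3*z + 2

First, deg p = 1. The surface is flat (a plane).
Next, against the integer gridlines: it misses every integer gridline on the x-axis; it meets the y-axis at y = -1 (among the integer gridlines).
Finally, solving for integer coefficients yields p as stated.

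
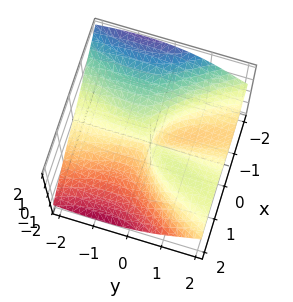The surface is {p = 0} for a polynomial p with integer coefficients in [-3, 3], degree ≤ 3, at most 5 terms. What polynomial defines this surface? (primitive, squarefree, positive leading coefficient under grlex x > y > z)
deg p = 3. A generic line meets the surface in up to 3 points.
From the visible intercepts: it crosses the x-axis at the gridline x = 0; it meets the z-axis at z = 0 (among the integer gridlines); the visible y-axis segment lies entirely on the surface.
Together with the visible shape, these determine p as stated.

2*x^3 + x^2*z + 2*y^2*z + 2*z^3 - 3*x*y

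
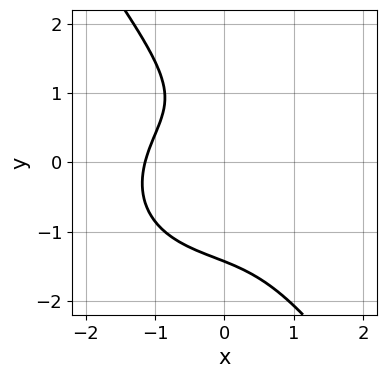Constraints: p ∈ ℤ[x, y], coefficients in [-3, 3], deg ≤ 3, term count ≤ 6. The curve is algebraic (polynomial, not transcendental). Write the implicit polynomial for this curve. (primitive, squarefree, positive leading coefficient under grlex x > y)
(a) deg p = 3. No degree-2 curve has this shape.
(b) The integer polynomial consistent with all of this is the stated p.

2*x^3 + 2*x*y^2 + 2*y^3 - 2*y + 3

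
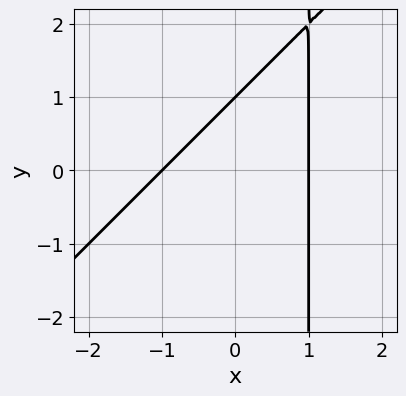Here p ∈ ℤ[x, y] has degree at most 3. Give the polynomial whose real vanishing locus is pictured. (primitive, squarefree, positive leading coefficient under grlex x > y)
x^2 - x*y + y - 1

1. deg p = 2.
2. Reading off the gridlines: it crosses the y-axis at the gridline y = 1; the x-axis gridline crossings are at x ∈ {-1, 1}.
3. Assembling these constraints gives the stated polynomial.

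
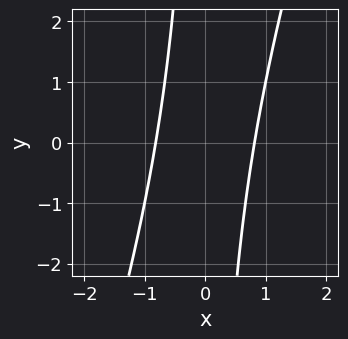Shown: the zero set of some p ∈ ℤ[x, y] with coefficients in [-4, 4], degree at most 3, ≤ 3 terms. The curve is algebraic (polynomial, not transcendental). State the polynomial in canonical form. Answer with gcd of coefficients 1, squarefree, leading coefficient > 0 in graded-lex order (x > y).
First, the degree is 2 — the shape is more complex than any degree-1 curve.
Then, from the axis intercepts and sections: no y-intercept at any integer in the box.
Finally, assembling these constraints gives the stated polynomial.

3*x^2 - x*y - 2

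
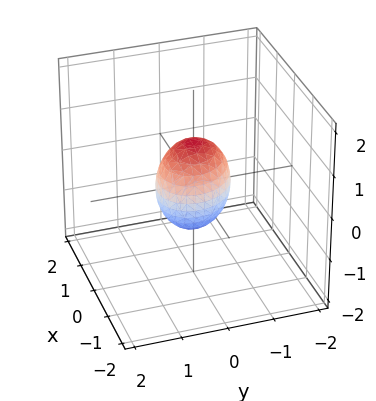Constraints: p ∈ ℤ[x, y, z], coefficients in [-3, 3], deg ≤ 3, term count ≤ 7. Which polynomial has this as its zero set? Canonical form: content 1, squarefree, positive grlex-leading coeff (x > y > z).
3*x^2 + x*y + 3*y^2 + 2*z^2 - 2

First, deg p = 2.
Then, reading off the gridlines: the z-axis gridline crossings are at z ∈ {-1, 1}.
Finally, together with the visible shape, these determine p as stated.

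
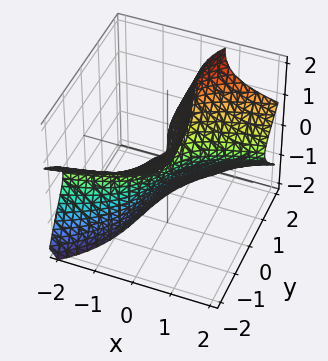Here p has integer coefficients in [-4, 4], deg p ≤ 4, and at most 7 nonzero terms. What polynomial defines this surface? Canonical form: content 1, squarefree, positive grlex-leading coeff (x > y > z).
(a) deg p = 3.
(b) Against the integer gridlines: it meets the x-axis at x = 0 (among the integer gridlines); one y-axis crossing is at y = 0; one z-axis crossing is at z = 0.
(c) Solving for integer coefficients yields p as stated.

3*x*z^2 - y^3 - z^3 + 2*y*z + x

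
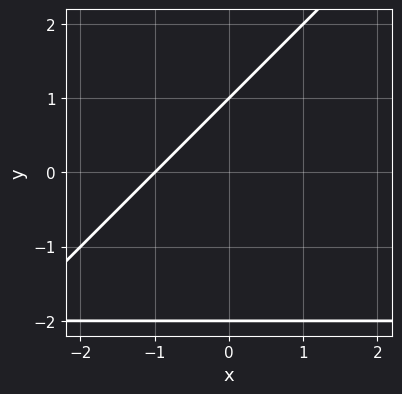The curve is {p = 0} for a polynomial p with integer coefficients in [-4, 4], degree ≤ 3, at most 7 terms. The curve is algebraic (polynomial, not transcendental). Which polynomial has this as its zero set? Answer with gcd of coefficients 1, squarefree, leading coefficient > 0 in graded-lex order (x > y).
x*y - y^2 + 2*x - y + 2

(a) deg p = 2.
(b) Reading off the gridlines: it meets the x-axis at x = -1 (among the integer gridlines); among the integer gridlines, it crosses the y-axis at y ∈ {-2, 1}.
(c) These observations pin down the coefficients.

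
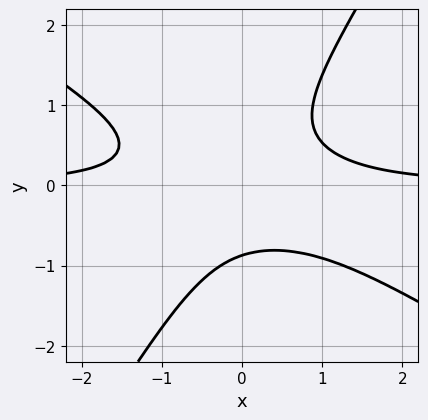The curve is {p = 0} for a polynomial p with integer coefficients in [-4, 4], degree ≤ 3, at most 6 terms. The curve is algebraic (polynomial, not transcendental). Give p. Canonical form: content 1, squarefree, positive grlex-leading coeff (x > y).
3*x^2*y + 3*x*y^2 - 3*y^3 - 2

(a) The degree is 3 — no degree-2 curve has this shape.
(b) From the visible intercepts: the curve avoids every integer x-axis point in the box.
(c) Together with the visible shape, these determine p as stated.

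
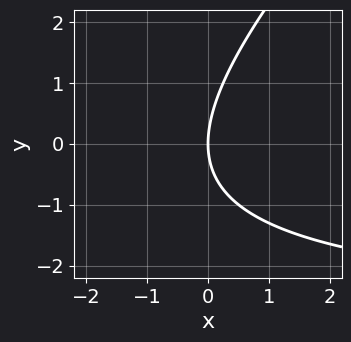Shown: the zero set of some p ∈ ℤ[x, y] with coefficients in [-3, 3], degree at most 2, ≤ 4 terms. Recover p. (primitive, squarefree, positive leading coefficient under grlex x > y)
x*y - y^2 + 3*x

1. deg p = 2. No degree-1 curve has this shape.
2. Checking where it meets the axes: one y-axis crossing is at y = 0; one x-axis crossing is at x = 0.
3. Solving for integer coefficients yields p as stated.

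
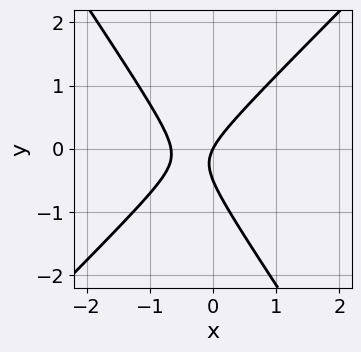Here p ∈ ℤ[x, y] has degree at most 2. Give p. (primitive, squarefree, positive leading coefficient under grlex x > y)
3*x^2 - x*y - 2*y^2 + 2*x - y

The degree is 2 — no degree-1 curve has this shape.
Against the integer gridlines: one y-axis crossing is at y = 0; it meets the x-axis at x = 0 (among the integer gridlines).
Fitting integer coefficients to these (and the overall shape) gives p.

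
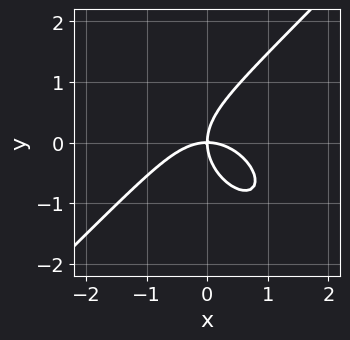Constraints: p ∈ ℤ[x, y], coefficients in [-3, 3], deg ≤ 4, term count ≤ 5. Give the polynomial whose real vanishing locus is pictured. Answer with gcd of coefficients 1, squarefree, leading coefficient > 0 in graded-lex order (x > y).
2*x^3 - 2*y^3 + 3*x*y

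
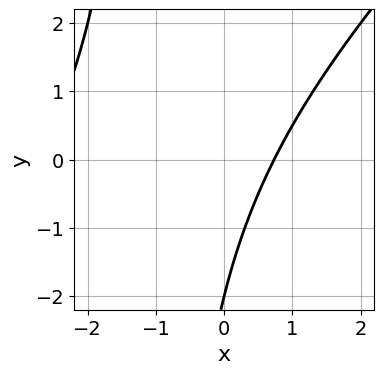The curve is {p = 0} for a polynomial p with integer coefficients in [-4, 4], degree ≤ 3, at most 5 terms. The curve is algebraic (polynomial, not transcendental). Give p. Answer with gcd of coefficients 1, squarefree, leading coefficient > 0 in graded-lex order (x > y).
x^2 - x*y + 2*x - y - 2

1. deg p = 2. The shape is more complex than any degree-1 curve.
2. Checking where it meets the axes: it crosses the y-axis at the gridline y = -2.
3. These observations pin down the coefficients.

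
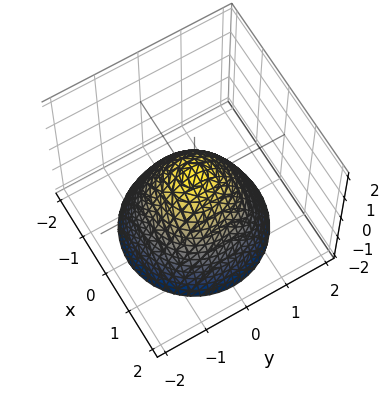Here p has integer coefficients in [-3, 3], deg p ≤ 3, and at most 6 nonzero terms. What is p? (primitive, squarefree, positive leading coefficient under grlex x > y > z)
2*x^2 + 2*y^2 + 2*z - 1

1. deg p = 2.
2. Symmetry: every cross-section ⟂ z is a circle, so x, y appear only via x² + y².
3. Against the integer gridlines: a circular section at z = -1 has radius between 1 and 2.
4. Solving for integer coefficients yields p as stated.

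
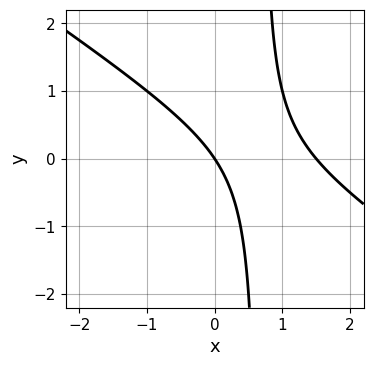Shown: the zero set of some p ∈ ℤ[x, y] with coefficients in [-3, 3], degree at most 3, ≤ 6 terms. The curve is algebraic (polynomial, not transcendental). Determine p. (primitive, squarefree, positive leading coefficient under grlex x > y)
2*x^2 + 3*x*y - 3*x - 2*y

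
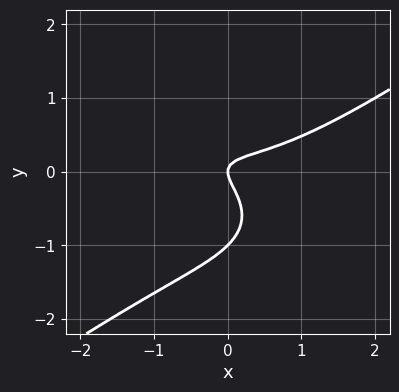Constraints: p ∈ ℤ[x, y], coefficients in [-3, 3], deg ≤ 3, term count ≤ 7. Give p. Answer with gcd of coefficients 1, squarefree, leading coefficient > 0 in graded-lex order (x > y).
x^3 - 3*y^3 - 2*x*y - 3*y^2 + x

First, the degree is 3 — a generic line meets the curve in up to 3 points.
Next, checking where it meets the axes: among the integer gridlines, it crosses the y-axis at y ∈ {-1, 0}; it meets the x-axis at x = 0 (among the integer gridlines).
Finally, these observations pin down the coefficients.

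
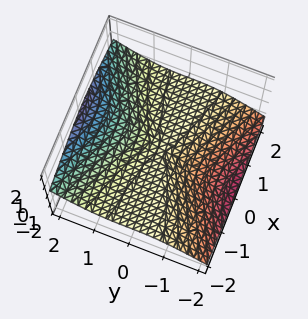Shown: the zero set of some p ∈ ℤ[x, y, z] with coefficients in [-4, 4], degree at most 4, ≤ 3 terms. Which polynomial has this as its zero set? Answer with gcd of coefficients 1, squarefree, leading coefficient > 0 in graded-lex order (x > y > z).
2*x^2*z - 2*y^3 + 3*y^2*z

First, degree: the shape is more complex than any degree-2 surface, so deg p = 3.
Then, from the axis intercepts and sections: it meets the y-axis at y = 0 (among the integer gridlines); every point of the x-axis in the box is on the surface; every point of the z-axis in the box is on the surface.
Finally, fitting integer coefficients to these (and the overall shape) gives p.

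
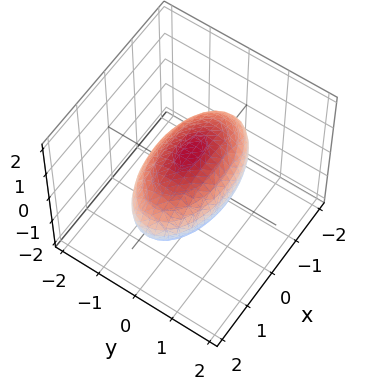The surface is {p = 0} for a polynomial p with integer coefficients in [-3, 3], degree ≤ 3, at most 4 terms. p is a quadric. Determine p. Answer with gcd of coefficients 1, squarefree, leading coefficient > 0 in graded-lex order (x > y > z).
1. Degree: a closed, bounded, convex surface; a quadric, so deg p = 2.
2. Symmetries: it's symmetric under z → −z, forcing even powers of z; it's symmetric under y → −y, forcing even powers of y; the x ↦ −x reflection is a symmetry, so x appears only in even powers.
3. Checking where it meets the axes: among the integer gridlines, it crosses the z-axis at z ∈ {-1, 1}; the y-axis gridline crossings are at y ∈ {-1, 1}.
4. Matching integer coefficients to the picture gives p.

x^2 + 3*y^2 + 3*z^2 - 3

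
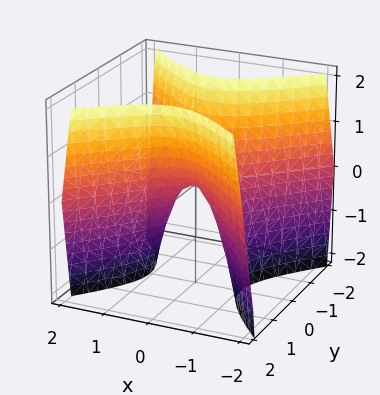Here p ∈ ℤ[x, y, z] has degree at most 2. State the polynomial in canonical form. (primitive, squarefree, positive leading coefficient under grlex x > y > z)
2*x^2 - 2*y^2 + z

(a) deg p = 2. A hyperbolic paraboloid; a quadric.
(b) Symmetries: mirror symmetry y ↦ −y ⇒ only even powers of y; the x ↦ −x reflection is a symmetry, so x appears only in even powers.
(c) From the axis intercepts and sections: one y-axis crossing is at y = 0; it crosses the x-axis at the gridline x = 0; it crosses the z-axis at the gridline z = 0.
(d) Together with the visible shape, these determine p as stated.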